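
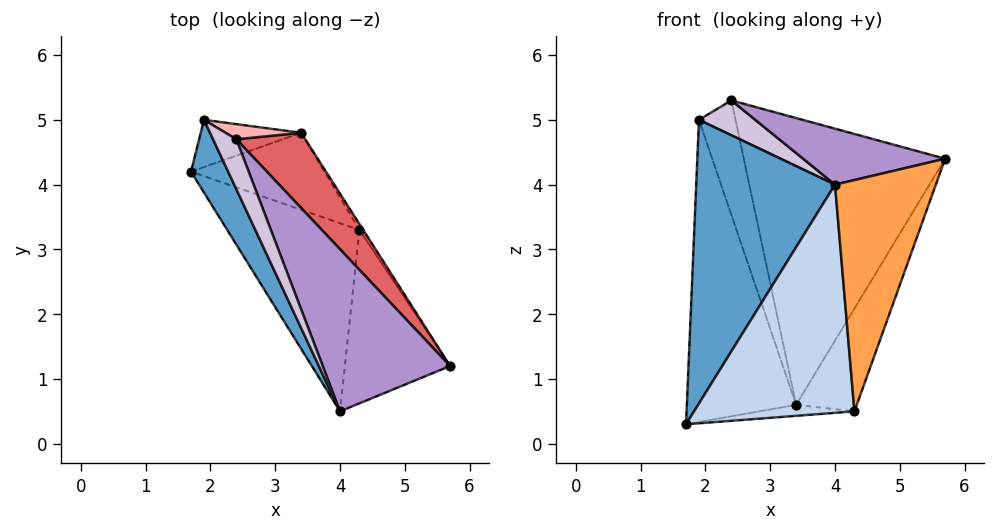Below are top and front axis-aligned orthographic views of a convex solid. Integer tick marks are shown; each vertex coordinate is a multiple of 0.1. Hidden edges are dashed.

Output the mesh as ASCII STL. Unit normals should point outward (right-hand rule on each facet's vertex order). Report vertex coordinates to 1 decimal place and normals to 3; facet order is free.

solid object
 facet normal -0.891 -0.441 0.113
  outer loop
   vertex 1.9 5.0 5.0
   vertex 1.7 4.2 0.3
   vertex 4.0 0.5 4.0
  endloop
 endfacet
 facet normal -0.213 -0.754 -0.621
  outer loop
   vertex 4.3 3.3 0.5
   vertex 4.0 0.5 4.0
   vertex 1.7 4.2 0.3
  endloop
 endfacet
 facet normal 0.426 -0.724 -0.543
  outer loop
   vertex 4.3 3.3 0.5
   vertex 5.7 1.2 4.4
   vertex 4.0 0.5 4.0
  endloop
 endfacet
 facet normal 0.856 0.516 -0.030
  outer loop
   vertex 3.4 4.8 0.6
   vertex 5.7 1.2 4.4
   vertex 4.3 3.3 0.5
  endloop
 endfacet
 facet normal -0.306 0.941 -0.147
  outer loop
   vertex 3.4 4.8 0.6
   vertex 1.7 4.2 0.3
   vertex 1.9 5.0 5.0
  endloop
 endfacet
 facet normal 0.124 0.140 -0.982
  outer loop
   vertex 3.4 4.8 0.6
   vertex 4.3 3.3 0.5
   vertex 1.7 4.2 0.3
  endloop
 endfacet
 facet normal 0.738 0.652 0.171
  outer loop
   vertex 2.4 4.7 5.3
   vertex 5.7 1.2 4.4
   vertex 3.4 4.8 0.6
  endloop
 endfacet
 facet normal 0.459 0.881 0.116
  outer loop
   vertex 2.4 4.7 5.3
   vertex 3.4 4.8 0.6
   vertex 1.9 5.0 5.0
  endloop
 endfacet
 facet normal -0.088 -0.325 0.942
  outer loop
   vertex 2.4 4.7 5.3
   vertex 4.0 0.5 4.0
   vertex 5.7 1.2 4.4
  endloop
 endfacet
 facet normal -0.641 -0.439 0.629
  outer loop
   vertex 2.4 4.7 5.3
   vertex 1.9 5.0 5.0
   vertex 4.0 0.5 4.0
  endloop
 endfacet
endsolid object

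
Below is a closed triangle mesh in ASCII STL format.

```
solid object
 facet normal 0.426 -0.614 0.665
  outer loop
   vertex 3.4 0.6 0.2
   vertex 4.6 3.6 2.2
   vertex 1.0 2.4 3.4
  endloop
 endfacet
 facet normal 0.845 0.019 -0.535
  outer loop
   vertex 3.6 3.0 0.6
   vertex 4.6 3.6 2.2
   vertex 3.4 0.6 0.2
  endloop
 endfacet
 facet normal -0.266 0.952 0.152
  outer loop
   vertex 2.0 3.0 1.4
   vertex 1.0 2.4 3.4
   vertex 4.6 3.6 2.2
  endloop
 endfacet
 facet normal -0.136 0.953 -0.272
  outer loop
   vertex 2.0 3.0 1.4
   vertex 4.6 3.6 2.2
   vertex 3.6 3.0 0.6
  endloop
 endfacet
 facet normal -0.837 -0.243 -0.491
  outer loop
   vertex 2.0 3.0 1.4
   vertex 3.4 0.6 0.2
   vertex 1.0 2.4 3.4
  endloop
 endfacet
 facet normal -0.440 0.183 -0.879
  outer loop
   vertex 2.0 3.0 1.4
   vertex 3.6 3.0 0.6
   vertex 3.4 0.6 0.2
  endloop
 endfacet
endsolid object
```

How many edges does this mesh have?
9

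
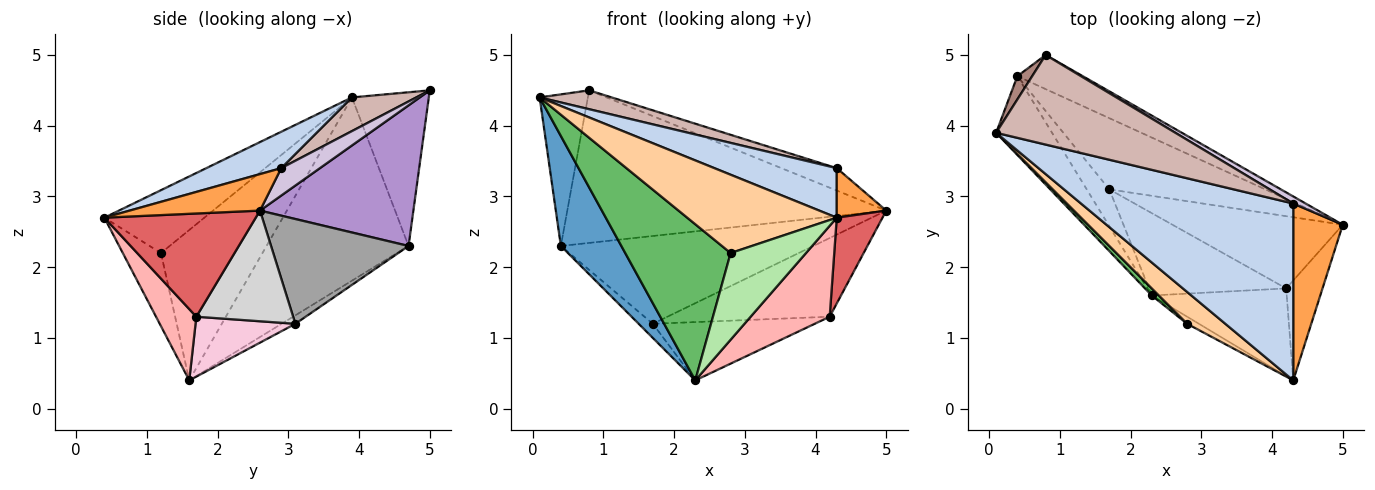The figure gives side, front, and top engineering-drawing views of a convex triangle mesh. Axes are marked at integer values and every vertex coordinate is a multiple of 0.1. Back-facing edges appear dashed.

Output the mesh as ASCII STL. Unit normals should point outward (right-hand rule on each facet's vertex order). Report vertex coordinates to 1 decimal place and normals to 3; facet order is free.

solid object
 facet normal -0.886 -0.377 -0.270
  outer loop
   vertex 0.4 4.7 2.3
   vertex 2.3 1.6 0.4
   vertex 0.1 3.9 4.4
  endloop
 endfacet
 facet normal 0.163 -0.266 0.950
  outer loop
   vertex 4.3 2.9 3.4
   vertex 0.1 3.9 4.4
   vertex 4.3 0.4 2.7
  endloop
 endfacet
 facet normal 0.579 -0.220 0.785
  outer loop
   vertex 4.3 2.9 3.4
   vertex 4.3 0.4 2.7
   vertex 5.0 2.6 2.8
  endloop
 endfacet
 facet normal -0.527 -0.787 0.320
  outer loop
   vertex 2.8 1.2 2.2
   vertex 4.3 0.4 2.7
   vertex 0.1 3.9 4.4
  endloop
 endfacet
 facet normal -0.693 -0.720 0.033
  outer loop
   vertex 2.8 1.2 2.2
   vertex 0.1 3.9 4.4
   vertex 2.3 1.6 0.4
  endloop
 endfacet
 facet normal -0.450 -0.890 -0.073
  outer loop
   vertex 2.8 1.2 2.2
   vertex 2.3 1.6 0.4
   vertex 4.3 0.4 2.7
  endloop
 endfacet
 facet normal 0.907 -0.274 -0.319
  outer loop
   vertex 4.2 1.7 1.3
   vertex 5.0 2.6 2.8
   vertex 4.3 0.4 2.7
  endloop
 endfacet
 facet normal 0.344 -0.676 -0.652
  outer loop
   vertex 4.2 1.7 1.3
   vertex 4.3 0.4 2.7
   vertex 2.3 1.6 0.4
  endloop
 endfacet
 facet normal 0.425 0.883 -0.198
  outer loop
   vertex 0.8 5.0 4.5
   vertex 5.0 2.6 2.8
   vertex 0.4 4.7 2.3
  endloop
 endfacet
 facet normal 0.555 0.793 0.251
  outer loop
   vertex 0.8 5.0 4.5
   vertex 4.3 2.9 3.4
   vertex 5.0 2.6 2.8
  endloop
 endfacet
 facet normal -0.844 0.530 0.081
  outer loop
   vertex 0.8 5.0 4.5
   vertex 0.4 4.7 2.3
   vertex 0.1 3.9 4.4
  endloop
 endfacet
 facet normal 0.181 -0.203 0.962
  outer loop
   vertex 0.8 5.0 4.5
   vertex 0.1 3.9 4.4
   vertex 4.3 2.9 3.4
  endloop
 endfacet
 facet normal -0.329 0.338 -0.881
  outer loop
   vertex 1.7 3.1 1.2
   vertex 2.3 1.6 0.4
   vertex 0.4 4.7 2.3
  endloop
 endfacet
 facet normal 0.336 0.544 -0.769
  outer loop
   vertex 1.7 3.1 1.2
   vertex 4.2 1.7 1.3
   vertex 2.3 1.6 0.4
  endloop
 endfacet
 facet normal 0.390 0.715 -0.580
  outer loop
   vertex 1.7 3.1 1.2
   vertex 0.4 4.7 2.3
   vertex 5.0 2.6 2.8
  endloop
 endfacet
 facet normal 0.402 0.674 -0.619
  outer loop
   vertex 1.7 3.1 1.2
   vertex 5.0 2.6 2.8
   vertex 4.2 1.7 1.3
  endloop
 endfacet
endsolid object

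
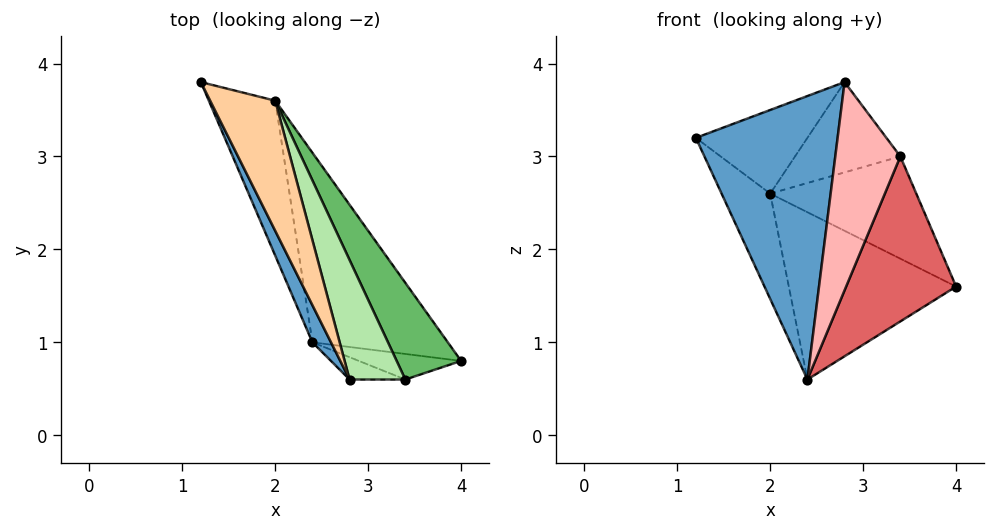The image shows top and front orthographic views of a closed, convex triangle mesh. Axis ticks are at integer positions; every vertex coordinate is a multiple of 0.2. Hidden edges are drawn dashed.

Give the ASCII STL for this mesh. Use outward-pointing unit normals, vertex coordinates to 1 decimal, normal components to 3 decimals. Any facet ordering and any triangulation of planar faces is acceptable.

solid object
 facet normal -0.897 -0.438 0.057
  outer loop
   vertex 2.8 0.6 3.8
   vertex 1.2 3.8 3.2
   vertex 2.4 1.0 0.6
  endloop
 endfacet
 facet normal -0.432 0.507 -0.746
  outer loop
   vertex 2.0 3.6 2.6
   vertex 2.4 1.0 0.6
   vertex 1.2 3.8 3.2
  endloop
 endfacet
 facet normal 0.483 0.579 -0.657
  outer loop
   vertex 2.0 3.6 2.6
   vertex 4.0 0.8 1.6
   vertex 2.4 1.0 0.6
  endloop
 endfacet
 facet normal 0.608 0.429 0.668
  outer loop
   vertex 2.0 3.6 2.6
   vertex 1.2 3.8 3.2
   vertex 2.8 0.6 3.8
  endloop
 endfacet
 facet normal 0.806 0.430 0.407
  outer loop
   vertex 3.4 0.6 3.0
   vertex 4.0 0.8 1.6
   vertex 2.0 3.6 2.6
  endloop
 endfacet
 facet normal 0.729 0.413 0.546
  outer loop
   vertex 3.4 0.6 3.0
   vertex 2.0 3.6 2.6
   vertex 2.8 0.6 3.8
  endloop
 endfacet
 facet normal -0.028 -0.988 -0.153
  outer loop
   vertex 3.4 0.6 3.0
   vertex 2.4 1.0 0.6
   vertex 4.0 0.8 1.6
  endloop
 endfacet
 facet normal -0.141 -0.984 -0.105
  outer loop
   vertex 3.4 0.6 3.0
   vertex 2.8 0.6 3.8
   vertex 2.4 1.0 0.6
  endloop
 endfacet
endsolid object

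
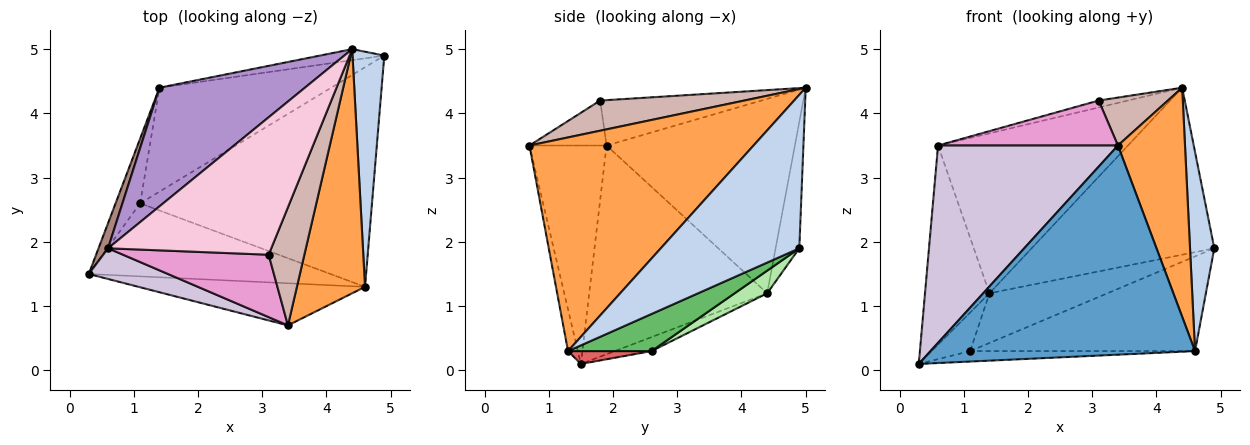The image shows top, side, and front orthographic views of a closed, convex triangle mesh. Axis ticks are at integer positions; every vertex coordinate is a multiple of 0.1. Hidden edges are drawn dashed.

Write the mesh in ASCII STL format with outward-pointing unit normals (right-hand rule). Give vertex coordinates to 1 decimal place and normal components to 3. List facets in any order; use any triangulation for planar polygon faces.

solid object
 facet normal -0.036 -0.980 -0.197
  outer loop
   vertex 4.6 1.3 0.3
   vertex 3.4 0.7 3.5
   vertex 0.3 1.5 0.1
  endloop
 endfacet
 facet normal 0.965 -0.169 0.200
  outer loop
   vertex 4.6 1.3 0.3
   vertex 4.9 4.9 1.9
   vertex 4.4 5.0 4.4
  endloop
 endfacet
 facet normal 0.916 -0.274 0.292
  outer loop
   vertex 4.6 1.3 0.3
   vertex 4.4 5.0 4.4
   vertex 3.4 0.7 3.5
  endloop
 endfacet
 facet normal -0.128 0.990 -0.065
  outer loop
   vertex 1.4 4.4 1.2
   vertex 4.4 5.0 4.4
   vertex 4.9 4.9 1.9
  endloop
 endfacet
 facet normal 0.145 0.392 -0.909
  outer loop
   vertex 1.1 2.6 0.3
   vertex 4.9 4.9 1.9
   vertex 4.6 1.3 0.3
  endloop
 endfacet
 facet normal 0.118 0.428 -0.896
  outer loop
   vertex 1.1 2.6 0.3
   vertex 1.4 4.4 1.2
   vertex 4.9 4.9 1.9
  endloop
 endfacet
 facet normal 0.053 0.142 -0.989
  outer loop
   vertex 1.1 2.6 0.3
   vertex 4.6 1.3 0.3
   vertex 0.3 1.5 0.1
  endloop
 endfacet
 facet normal -0.438 0.459 -0.773
  outer loop
   vertex 1.1 2.6 0.3
   vertex 0.3 1.5 0.1
   vertex 1.4 4.4 1.2
  endloop
 endfacet
 facet normal -0.623 0.628 0.466
  outer loop
   vertex 0.6 1.9 3.5
   vertex 4.4 5.0 4.4
   vertex 1.4 4.4 1.2
  endloop
 endfacet
 facet normal -0.390 -0.910 0.141
  outer loop
   vertex 0.6 1.9 3.5
   vertex 0.3 1.5 0.1
   vertex 3.4 0.7 3.5
  endloop
 endfacet
 facet normal -0.939 0.340 0.043
  outer loop
   vertex 0.6 1.9 3.5
   vertex 1.4 4.4 1.2
   vertex 0.3 1.5 0.1
  endloop
 endfacet
 facet normal 0.617 -0.296 0.730
  outer loop
   vertex 3.1 1.8 4.2
   vertex 3.4 0.7 3.5
   vertex 4.4 5.0 4.4
  endloop
 endfacet
 facet normal -0.243 -0.567 0.787
  outer loop
   vertex 3.1 1.8 4.2
   vertex 0.6 1.9 3.5
   vertex 3.4 0.7 3.5
  endloop
 endfacet
 facet normal -0.268 0.049 0.962
  outer loop
   vertex 3.1 1.8 4.2
   vertex 4.4 5.0 4.4
   vertex 0.6 1.9 3.5
  endloop
 endfacet
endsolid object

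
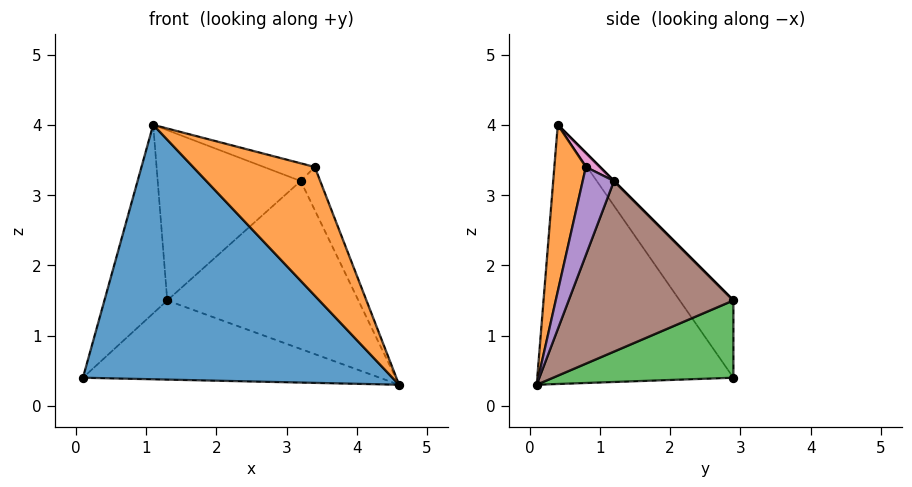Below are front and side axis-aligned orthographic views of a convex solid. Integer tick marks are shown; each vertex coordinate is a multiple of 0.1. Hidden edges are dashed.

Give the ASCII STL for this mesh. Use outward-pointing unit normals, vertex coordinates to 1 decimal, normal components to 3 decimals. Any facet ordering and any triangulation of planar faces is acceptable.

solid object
 facet normal -0.490 -0.774 -0.401
  outer loop
   vertex 1.1 0.4 4.0
   vertex 0.1 2.9 0.4
   vertex 4.6 0.1 0.3
  endloop
 endfacet
 facet normal 0.239 -0.923 0.301
  outer loop
   vertex 3.4 0.8 3.4
   vertex 1.1 0.4 4.0
   vertex 4.6 0.1 0.3
  endloop
 endfacet
 facet normal 0.452 0.744 -0.493
  outer loop
   vertex 1.3 2.9 1.5
   vertex 4.6 0.1 0.3
   vertex 0.1 2.9 0.4
  endloop
 endfacet
 facet normal -0.530 0.620 0.578
  outer loop
   vertex 1.3 2.9 1.5
   vertex 0.1 2.9 0.4
   vertex 1.1 0.4 4.0
  endloop
 endfacet
 facet normal 0.831 0.518 0.205
  outer loop
   vertex 3.2 1.2 3.2
   vertex 3.4 0.8 3.4
   vertex 4.6 0.1 0.3
  endloop
 endfacet
 facet normal 0.653 0.757 0.028
  outer loop
   vertex 3.2 1.2 3.2
   vertex 4.6 0.1 0.3
   vertex 1.3 2.9 1.5
  endloop
 endfacet
 facet normal 0.137 0.497 0.857
  outer loop
   vertex 3.2 1.2 3.2
   vertex 1.1 0.4 4.0
   vertex 3.4 0.8 3.4
  endloop
 endfacet
 facet normal 0.000 0.707 0.707
  outer loop
   vertex 3.2 1.2 3.2
   vertex 1.3 2.9 1.5
   vertex 1.1 0.4 4.0
  endloop
 endfacet
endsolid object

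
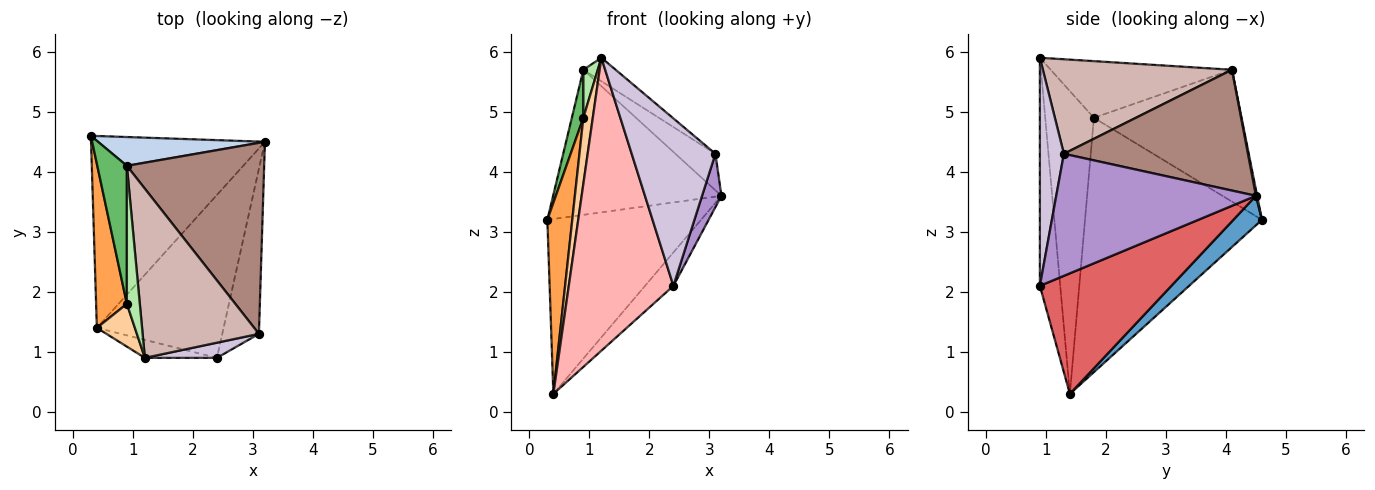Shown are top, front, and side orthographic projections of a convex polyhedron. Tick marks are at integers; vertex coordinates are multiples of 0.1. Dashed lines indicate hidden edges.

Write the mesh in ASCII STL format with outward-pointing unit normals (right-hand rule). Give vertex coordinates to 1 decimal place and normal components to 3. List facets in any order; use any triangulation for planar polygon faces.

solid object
 facet normal 0.124 0.668 -0.733
  outer loop
   vertex 0.4 1.4 0.3
   vertex 0.3 4.6 3.2
   vertex 3.2 4.5 3.6
  endloop
 endfacet
 facet normal 0.007 0.981 0.194
  outer loop
   vertex 0.9 4.1 5.7
   vertex 3.2 4.5 3.6
   vertex 0.3 4.6 3.2
  endloop
 endfacet
 facet normal -0.983 -0.138 0.119
  outer loop
   vertex 0.9 1.8 4.9
   vertex 0.3 4.6 3.2
   vertex 0.4 1.4 0.3
  endloop
 endfacet
 facet normal -0.974 -0.189 0.122
  outer loop
   vertex 0.9 1.8 4.9
   vertex 0.4 1.4 0.3
   vertex 1.2 0.9 5.9
  endloop
 endfacet
 facet normal -0.973 -0.076 0.218
  outer loop
   vertex 0.9 1.8 4.9
   vertex 0.9 4.1 5.7
   vertex 0.3 4.6 3.2
  endloop
 endfacet
 facet normal -0.972 -0.077 0.222
  outer loop
   vertex 0.9 1.8 4.9
   vertex 1.2 0.9 5.9
   vertex 0.9 4.1 5.7
  endloop
 endfacet
 facet normal 0.682 0.147 -0.717
  outer loop
   vertex 2.4 0.9 2.1
   vertex 0.4 1.4 0.3
   vertex 3.2 4.5 3.6
  endloop
 endfacet
 facet normal -0.191 -0.980 -0.060
  outer loop
   vertex 2.4 0.9 2.1
   vertex 1.2 0.9 5.9
   vertex 0.4 1.4 0.3
  endloop
 endfacet
 facet normal 0.954 -0.092 -0.287
  outer loop
   vertex 3.1 1.3 4.3
   vertex 2.4 0.9 2.1
   vertex 3.2 4.5 3.6
  endloop
 endfacet
 facet normal 0.275 -0.958 0.087
  outer loop
   vertex 3.1 1.3 4.3
   vertex 1.2 0.9 5.9
   vertex 2.4 0.9 2.1
  endloop
 endfacet
 facet normal 0.654 0.142 0.743
  outer loop
   vertex 3.1 1.3 4.3
   vertex 3.2 4.5 3.6
   vertex 0.9 4.1 5.7
  endloop
 endfacet
 facet normal 0.627 0.107 0.772
  outer loop
   vertex 3.1 1.3 4.3
   vertex 0.9 4.1 5.7
   vertex 1.2 0.9 5.9
  endloop
 endfacet
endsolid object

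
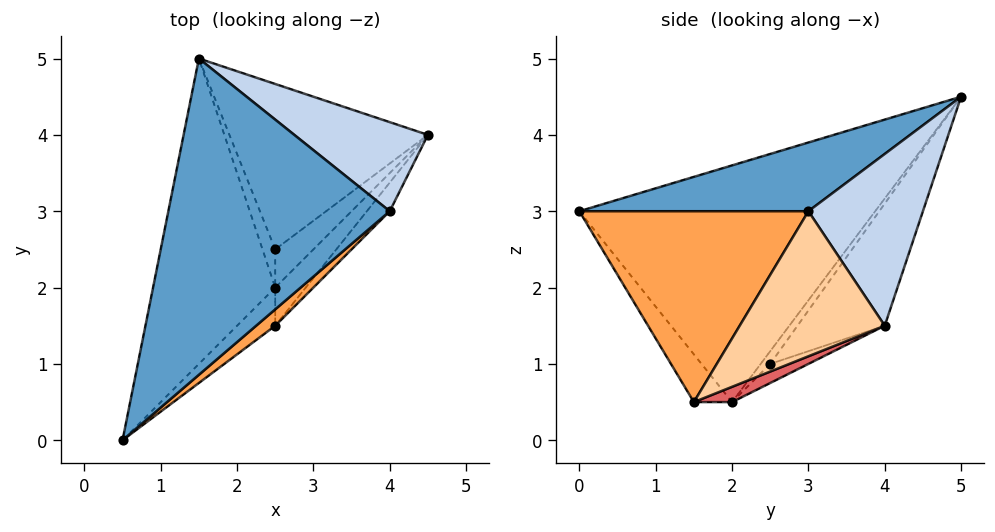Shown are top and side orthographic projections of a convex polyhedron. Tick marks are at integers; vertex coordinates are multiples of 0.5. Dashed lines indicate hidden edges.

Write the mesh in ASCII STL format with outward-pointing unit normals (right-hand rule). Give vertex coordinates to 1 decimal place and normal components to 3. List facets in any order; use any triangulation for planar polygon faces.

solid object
 facet normal 0.280 -0.327 0.903
  outer loop
   vertex 4.0 3.0 3.0
   vertex 1.5 5.0 4.5
   vertex 0.5 0.0 3.0
  endloop
 endfacet
 facet normal 0.699 0.466 0.543
  outer loop
   vertex 4.0 3.0 3.0
   vertex 4.5 4.0 1.5
   vertex 1.5 5.0 4.5
  endloop
 endfacet
 facet normal 0.649 -0.758 0.065
  outer loop
   vertex 4.0 3.0 3.0
   vertex 0.5 0.0 3.0
   vertex 2.5 1.5 0.5
  endloop
 endfacet
 facet normal 0.799 -0.588 -0.126
  outer loop
   vertex 4.0 3.0 3.0
   vertex 2.5 1.5 0.5
   vertex 4.5 4.0 1.5
  endloop
 endfacet
 facet normal -0.847 0.301 -0.437
  outer loop
   vertex 2.5 2.0 0.5
   vertex 0.5 0.0 3.0
   vertex 1.5 5.0 4.5
  endloop
 endfacet
 facet normal -0.781 0.000 -0.625
  outer loop
   vertex 2.5 2.0 0.5
   vertex 2.5 1.5 0.5
   vertex 0.5 0.0 3.0
  endloop
 endfacet
 facet normal 0.447 0.000 -0.894
  outer loop
   vertex 2.5 2.0 0.5
   vertex 4.5 4.0 1.5
   vertex 2.5 1.5 0.5
  endloop
 endfacet
 facet normal -0.374 0.701 -0.607
  outer loop
   vertex 2.5 2.5 1.0
   vertex 1.5 5.0 4.5
   vertex 4.5 4.0 1.5
  endloop
 endfacet
 facet normal -0.333 0.667 -0.667
  outer loop
   vertex 2.5 2.5 1.0
   vertex 4.5 4.0 1.5
   vertex 2.5 2.0 0.5
  endloop
 endfacet
 facet normal -0.577 0.577 -0.577
  outer loop
   vertex 2.5 2.5 1.0
   vertex 2.5 2.0 0.5
   vertex 1.5 5.0 4.5
  endloop
 endfacet
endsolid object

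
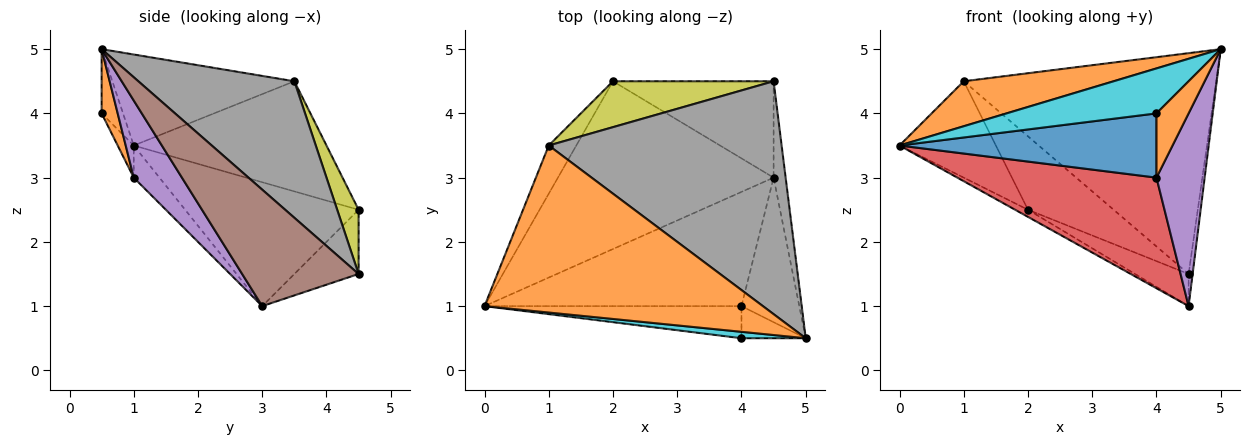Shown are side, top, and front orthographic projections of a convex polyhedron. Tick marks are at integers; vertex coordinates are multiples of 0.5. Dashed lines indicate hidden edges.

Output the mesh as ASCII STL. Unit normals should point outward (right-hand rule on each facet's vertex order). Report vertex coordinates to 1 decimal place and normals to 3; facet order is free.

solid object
 facet normal -0.498 0.037 -0.867
  outer loop
   vertex 4.5 3.0 1.0
   vertex 0.0 1.0 3.5
   vertex 2.0 4.5 2.5
  endloop
 endfacet
 facet normal -0.301 -0.248 0.921
  outer loop
   vertex 1.0 3.5 4.5
   vertex 0.0 1.0 3.5
   vertex 5.0 0.5 5.0
  endloop
 endfacet
 facet normal -0.873 0.436 -0.218
  outer loop
   vertex 1.0 3.5 4.5
   vertex 2.0 4.5 2.5
   vertex 0.0 1.0 3.5
  endloop
 endfacet
 facet normal -0.089 -0.693 -0.715
  outer loop
   vertex 4.0 1.0 3.0
   vertex 0.0 1.0 3.5
   vertex 4.5 3.0 1.0
  endloop
 endfacet
 facet normal 0.625 -0.625 -0.469
  outer loop
   vertex 4.0 1.0 3.0
   vertex 4.5 3.0 1.0
   vertex 5.0 0.5 5.0
  endloop
 endfacet
 facet normal 0.994 0.034 -0.103
  outer loop
   vertex 4.5 4.5 1.5
   vertex 5.0 0.5 5.0
   vertex 4.5 3.0 1.0
  endloop
 endfacet
 facet normal -0.355 0.296 -0.887
  outer loop
   vertex 4.5 4.5 1.5
   vertex 4.5 3.0 1.0
   vertex 2.0 4.5 2.5
  endloop
 endfacet
 facet normal 0.391 0.633 0.668
  outer loop
   vertex 4.5 4.5 1.5
   vertex 1.0 3.5 4.5
   vertex 5.0 0.5 5.0
  endloop
 endfacet
 facet normal 0.207 0.830 0.518
  outer loop
   vertex 4.5 4.5 1.5
   vertex 2.0 4.5 2.5
   vertex 1.0 3.5 4.5
  endloop
 endfacet
 facet normal -0.140 -0.980 0.140
  outer loop
   vertex 4.0 0.5 4.0
   vertex 5.0 0.5 5.0
   vertex 0.0 1.0 3.5
  endloop
 endfacet
 facet normal -0.056 -0.893 -0.447
  outer loop
   vertex 4.0 0.5 4.0
   vertex 0.0 1.0 3.5
   vertex 4.0 1.0 3.0
  endloop
 endfacet
 facet normal 0.408 -0.816 -0.408
  outer loop
   vertex 4.0 0.5 4.0
   vertex 4.0 1.0 3.0
   vertex 5.0 0.5 5.0
  endloop
 endfacet
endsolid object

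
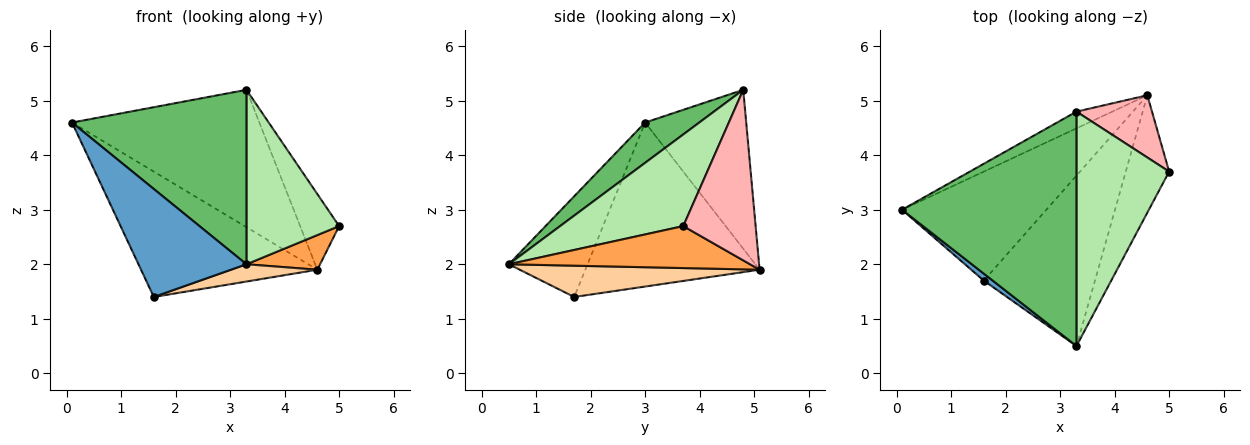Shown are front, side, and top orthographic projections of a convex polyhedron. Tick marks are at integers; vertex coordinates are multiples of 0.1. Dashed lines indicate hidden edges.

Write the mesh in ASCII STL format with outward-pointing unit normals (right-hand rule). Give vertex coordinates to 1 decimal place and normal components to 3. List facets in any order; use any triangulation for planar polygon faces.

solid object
 facet normal -0.588 -0.807 0.052
  outer loop
   vertex 1.6 1.7 1.4
   vertex 3.3 0.5 2.0
   vertex 0.1 3.0 4.6
  endloop
 endfacet
 facet normal -0.598 0.605 -0.526
  outer loop
   vertex 4.6 5.1 1.9
   vertex 1.6 1.7 1.4
   vertex 0.1 3.0 4.6
  endloop
 endfacet
 facet normal 0.680 -0.207 -0.703
  outer loop
   vertex 4.6 5.1 1.9
   vertex 5.0 3.7 2.7
   vertex 3.3 0.5 2.0
  endloop
 endfacet
 facet normal 0.270 -0.097 -0.958
  outer loop
   vertex 4.6 5.1 1.9
   vertex 3.3 0.5 2.0
   vertex 1.6 1.7 1.4
  endloop
 endfacet
 facet normal 0.182 -0.587 0.789
  outer loop
   vertex 3.3 4.8 5.2
   vertex 0.1 3.0 4.6
   vertex 3.3 0.5 2.0
  endloop
 endfacet
 facet normal 0.622 -0.468 0.628
  outer loop
   vertex 3.3 4.8 5.2
   vertex 3.3 0.5 2.0
   vertex 5.0 3.7 2.7
  endloop
 endfacet
 facet normal -0.472 0.875 -0.106
  outer loop
   vertex 3.3 4.8 5.2
   vertex 4.6 5.1 1.9
   vertex 0.1 3.0 4.6
  endloop
 endfacet
 facet normal 0.820 0.442 0.363
  outer loop
   vertex 3.3 4.8 5.2
   vertex 5.0 3.7 2.7
   vertex 4.6 5.1 1.9
  endloop
 endfacet
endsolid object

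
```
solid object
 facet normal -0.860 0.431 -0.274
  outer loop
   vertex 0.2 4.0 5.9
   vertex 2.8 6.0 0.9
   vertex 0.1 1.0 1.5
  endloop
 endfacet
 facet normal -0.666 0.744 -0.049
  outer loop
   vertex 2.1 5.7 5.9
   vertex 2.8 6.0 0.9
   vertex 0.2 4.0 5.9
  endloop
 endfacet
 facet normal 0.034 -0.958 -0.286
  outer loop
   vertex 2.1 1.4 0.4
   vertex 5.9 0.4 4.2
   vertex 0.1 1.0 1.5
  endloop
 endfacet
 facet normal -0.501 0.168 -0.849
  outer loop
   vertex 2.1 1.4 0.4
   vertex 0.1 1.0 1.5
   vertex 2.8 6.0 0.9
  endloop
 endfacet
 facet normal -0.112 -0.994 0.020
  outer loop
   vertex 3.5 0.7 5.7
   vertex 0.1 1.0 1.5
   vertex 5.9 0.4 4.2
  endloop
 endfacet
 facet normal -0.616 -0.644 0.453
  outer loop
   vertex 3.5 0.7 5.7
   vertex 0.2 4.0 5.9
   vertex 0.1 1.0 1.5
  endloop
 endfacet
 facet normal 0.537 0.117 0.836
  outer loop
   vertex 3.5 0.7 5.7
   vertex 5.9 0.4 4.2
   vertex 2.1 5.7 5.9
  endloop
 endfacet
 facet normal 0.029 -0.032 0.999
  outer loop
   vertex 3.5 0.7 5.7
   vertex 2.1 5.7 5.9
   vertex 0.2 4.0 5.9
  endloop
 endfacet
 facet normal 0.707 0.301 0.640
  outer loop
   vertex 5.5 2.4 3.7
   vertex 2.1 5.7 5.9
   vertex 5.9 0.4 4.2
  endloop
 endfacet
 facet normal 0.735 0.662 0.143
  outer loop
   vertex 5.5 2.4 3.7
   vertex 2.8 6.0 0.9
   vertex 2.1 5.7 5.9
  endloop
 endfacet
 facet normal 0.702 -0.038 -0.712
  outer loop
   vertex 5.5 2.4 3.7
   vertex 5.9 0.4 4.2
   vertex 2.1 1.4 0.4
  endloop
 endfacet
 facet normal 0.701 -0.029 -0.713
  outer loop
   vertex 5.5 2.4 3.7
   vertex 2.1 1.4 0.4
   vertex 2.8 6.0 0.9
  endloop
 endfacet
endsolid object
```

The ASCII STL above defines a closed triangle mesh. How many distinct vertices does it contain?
8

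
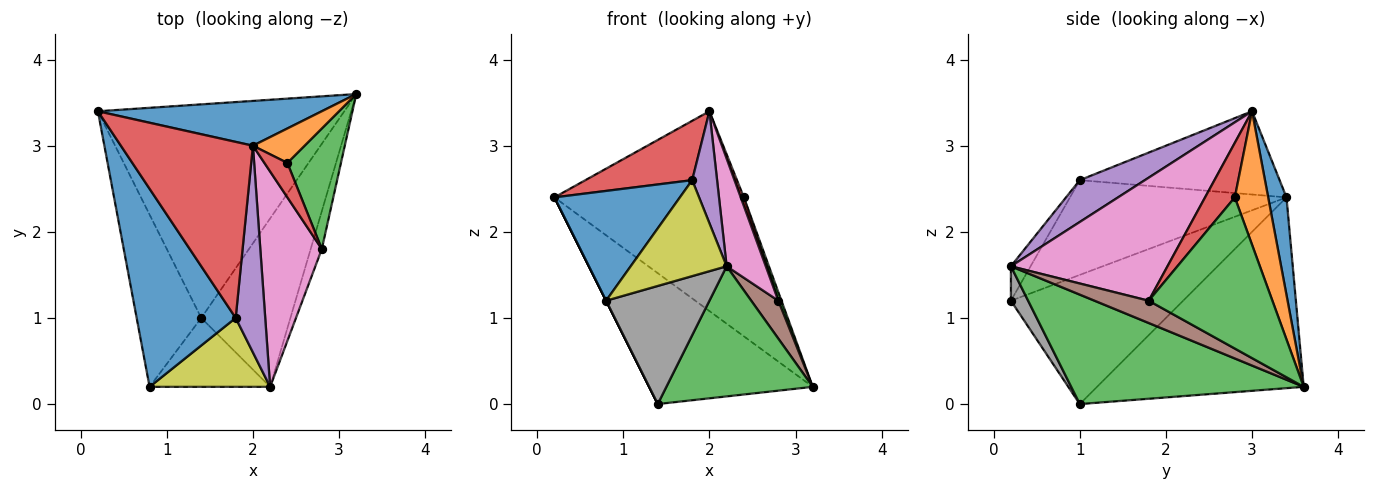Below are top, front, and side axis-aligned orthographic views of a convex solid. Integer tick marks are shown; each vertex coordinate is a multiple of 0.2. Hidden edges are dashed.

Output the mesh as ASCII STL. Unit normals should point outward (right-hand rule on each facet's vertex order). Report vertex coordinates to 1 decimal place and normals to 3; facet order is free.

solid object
 facet normal 0.095 0.971 0.218
  outer loop
   vertex 2.0 3.0 3.4
   vertex 3.2 3.6 0.2
   vertex 0.2 3.4 2.4
  endloop
 endfacet
 facet normal -0.551 0.436 -0.712
  outer loop
   vertex 1.4 1.0 0.0
   vertex 0.2 3.4 2.4
   vertex 3.2 3.6 0.2
  endloop
 endfacet
 facet normal 0.697 -0.439 -0.568
  outer loop
   vertex 1.4 1.0 0.0
   vertex 3.2 3.6 0.2
   vertex 2.2 0.2 1.6
  endloop
 endfacet
 facet normal -0.513 -0.274 0.814
  outer loop
   vertex 1.8 1.0 2.6
   vertex 2.0 3.0 3.4
   vertex 0.2 3.4 2.4
  endloop
 endfacet
 facet normal 0.780 -0.298 0.550
  outer loop
   vertex 1.8 1.0 2.6
   vertex 2.2 0.2 1.6
   vertex 2.0 3.0 3.4
  endloop
 endfacet
 facet normal 0.816 -0.408 -0.408
  outer loop
   vertex 2.8 1.8 1.2
   vertex 2.2 0.2 1.6
   vertex 3.2 3.6 0.2
  endloop
 endfacet
 facet normal 0.873 -0.218 0.436
  outer loop
   vertex 2.8 1.8 1.2
   vertex 2.0 3.0 3.4
   vertex 2.2 0.2 1.6
  endloop
 endfacet
 facet normal 0.142 -0.855 -0.499
  outer loop
   vertex 0.8 0.2 1.2
   vertex 1.4 1.0 0.0
   vertex 2.2 0.2 1.6
  endloop
 endfacet
 facet normal -0.164 -0.801 0.575
  outer loop
   vertex 0.8 0.2 1.2
   vertex 2.2 0.2 1.6
   vertex 1.8 1.0 2.6
  endloop
 endfacet
 facet normal -0.894 0.000 -0.447
  outer loop
   vertex 0.8 0.2 1.2
   vertex 0.2 3.4 2.4
   vertex 1.4 1.0 0.0
  endloop
 endfacet
 facet normal -0.642 -0.372 0.671
  outer loop
   vertex 0.8 0.2 1.2
   vertex 1.8 1.0 2.6
   vertex 0.2 3.4 2.4
  endloop
 endfacet
 facet normal 0.931 0.060 0.360
  outer loop
   vertex 2.4 2.8 2.4
   vertex 3.2 3.6 0.2
   vertex 2.0 3.0 3.4
  endloop
 endfacet
 facet normal 0.942 -0.024 0.334
  outer loop
   vertex 2.4 2.8 2.4
   vertex 2.8 1.8 1.2
   vertex 3.2 3.6 0.2
  endloop
 endfacet
 facet normal 0.917 -0.097 0.386
  outer loop
   vertex 2.4 2.8 2.4
   vertex 2.0 3.0 3.4
   vertex 2.8 1.8 1.2
  endloop
 endfacet
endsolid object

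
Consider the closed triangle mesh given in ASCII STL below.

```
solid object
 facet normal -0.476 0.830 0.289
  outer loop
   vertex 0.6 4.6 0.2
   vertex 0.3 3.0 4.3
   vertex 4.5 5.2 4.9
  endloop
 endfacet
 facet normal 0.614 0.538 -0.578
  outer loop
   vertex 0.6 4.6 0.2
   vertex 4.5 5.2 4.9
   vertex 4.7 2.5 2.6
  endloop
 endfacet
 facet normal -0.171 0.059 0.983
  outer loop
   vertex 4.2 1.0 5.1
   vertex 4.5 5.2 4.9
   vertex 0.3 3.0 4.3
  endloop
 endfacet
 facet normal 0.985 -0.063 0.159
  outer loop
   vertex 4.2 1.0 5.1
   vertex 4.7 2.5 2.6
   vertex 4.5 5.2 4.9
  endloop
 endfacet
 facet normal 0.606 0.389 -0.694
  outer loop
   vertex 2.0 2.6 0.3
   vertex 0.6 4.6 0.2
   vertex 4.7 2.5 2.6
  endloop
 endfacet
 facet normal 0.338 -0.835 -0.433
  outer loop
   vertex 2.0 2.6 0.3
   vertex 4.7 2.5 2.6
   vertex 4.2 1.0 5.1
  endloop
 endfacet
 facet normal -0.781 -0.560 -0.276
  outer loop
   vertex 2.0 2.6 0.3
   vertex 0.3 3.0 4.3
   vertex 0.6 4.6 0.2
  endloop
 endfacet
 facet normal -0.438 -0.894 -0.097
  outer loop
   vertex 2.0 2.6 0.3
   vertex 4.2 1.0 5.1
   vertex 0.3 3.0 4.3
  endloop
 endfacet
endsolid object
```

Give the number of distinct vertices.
6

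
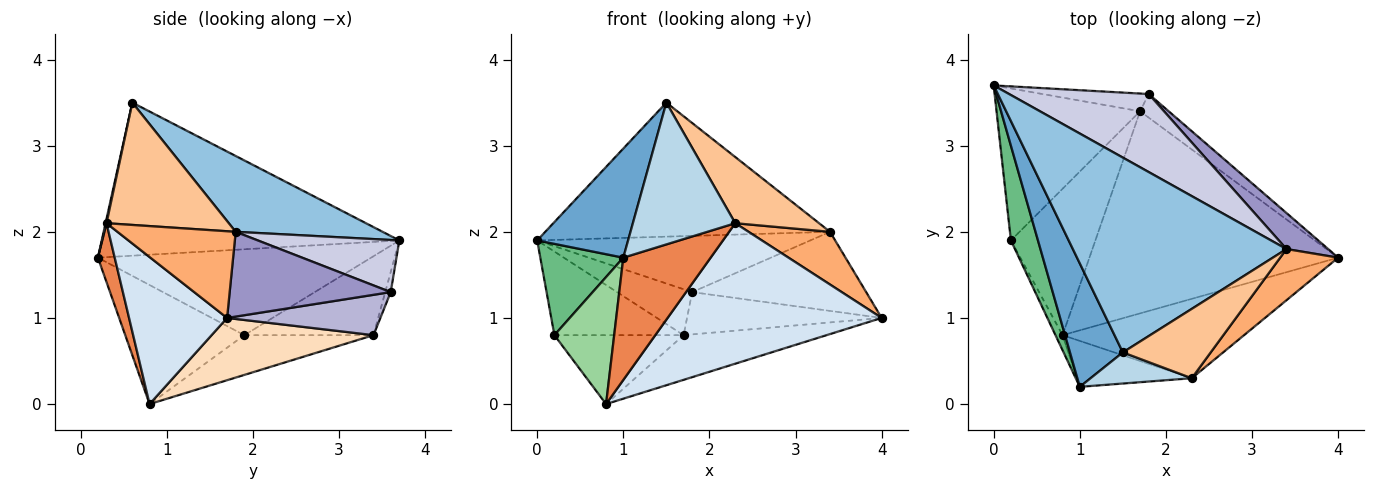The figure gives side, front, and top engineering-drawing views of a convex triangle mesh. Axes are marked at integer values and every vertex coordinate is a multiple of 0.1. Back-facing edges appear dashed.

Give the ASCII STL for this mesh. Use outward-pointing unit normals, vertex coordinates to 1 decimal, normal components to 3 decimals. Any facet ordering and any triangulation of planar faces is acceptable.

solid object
 facet normal -0.908 -0.277 0.314
  outer loop
   vertex 1.5 0.6 3.5
   vertex 0.0 3.7 1.9
   vertex 1.0 0.2 1.7
  endloop
 endfacet
 facet normal 0.281 0.544 0.791
  outer loop
   vertex 3.4 1.8 2.0
   vertex 0.0 3.7 1.9
   vertex 1.5 0.6 3.5
  endloop
 endfacet
 facet normal 0.009 -0.977 0.215
  outer loop
   vertex 2.3 0.3 2.1
   vertex 1.5 0.6 3.5
   vertex 1.0 0.2 1.7
  endloop
 endfacet
 facet normal 0.370 -0.809 -0.457
  outer loop
   vertex 2.3 0.3 2.1
   vertex 0.8 0.8 0.0
   vertex 4.0 1.7 1.0
  endloop
 endfacet
 facet normal 0.177 -0.921 -0.346
  outer loop
   vertex 2.3 0.3 2.1
   vertex 1.0 0.2 1.7
   vertex 0.8 0.8 0.0
  endloop
 endfacet
 facet normal 0.721 -0.497 0.482
  outer loop
   vertex 2.3 0.3 2.1
   vertex 4.0 1.7 1.0
   vertex 3.4 1.8 2.0
  endloop
 endfacet
 facet normal 0.710 -0.486 0.510
  outer loop
   vertex 2.3 0.3 2.1
   vertex 3.4 1.8 2.0
   vertex 1.5 0.6 3.5
  endloop
 endfacet
 facet normal 0.237 0.210 -0.949
  outer loop
   vertex 1.7 3.4 0.8
   vertex 4.0 1.7 1.0
   vertex 0.8 0.8 0.0
  endloop
 endfacet
 facet normal -0.916 -0.278 0.289
  outer loop
   vertex 0.2 1.9 0.8
   vertex 1.0 0.2 1.7
   vertex 0.0 3.7 1.9
  endloop
 endfacet
 facet normal -0.892 -0.448 -0.053
  outer loop
   vertex 0.2 1.9 0.8
   vertex 0.8 0.8 0.0
   vertex 1.0 0.2 1.7
  endloop
 endfacet
 facet normal -0.434 0.434 -0.789
  outer loop
   vertex 0.2 1.9 0.8
   vertex 0.0 3.7 1.9
   vertex 1.7 3.4 0.8
  endloop
 endfacet
 facet normal -0.392 0.392 -0.832
  outer loop
   vertex 0.2 1.9 0.8
   vertex 1.7 3.4 0.8
   vertex 0.8 0.8 0.0
  endloop
 endfacet
 facet normal 0.644 0.696 0.317
  outer loop
   vertex 1.8 3.6 1.3
   vertex 3.4 1.8 2.0
   vertex 4.0 1.7 1.0
  endloop
 endfacet
 facet normal 0.567 0.720 -0.401
  outer loop
   vertex 1.8 3.6 1.3
   vertex 4.0 1.7 1.0
   vertex 1.7 3.4 0.8
  endloop
 endfacet
 facet normal 0.290 0.560 0.776
  outer loop
   vertex 1.8 3.6 1.3
   vertex 0.0 3.7 1.9
   vertex 3.4 1.8 2.0
  endloop
 endfacet
 facet normal -0.068 0.931 -0.359
  outer loop
   vertex 1.8 3.6 1.3
   vertex 1.7 3.4 0.8
   vertex 0.0 3.7 1.9
  endloop
 endfacet
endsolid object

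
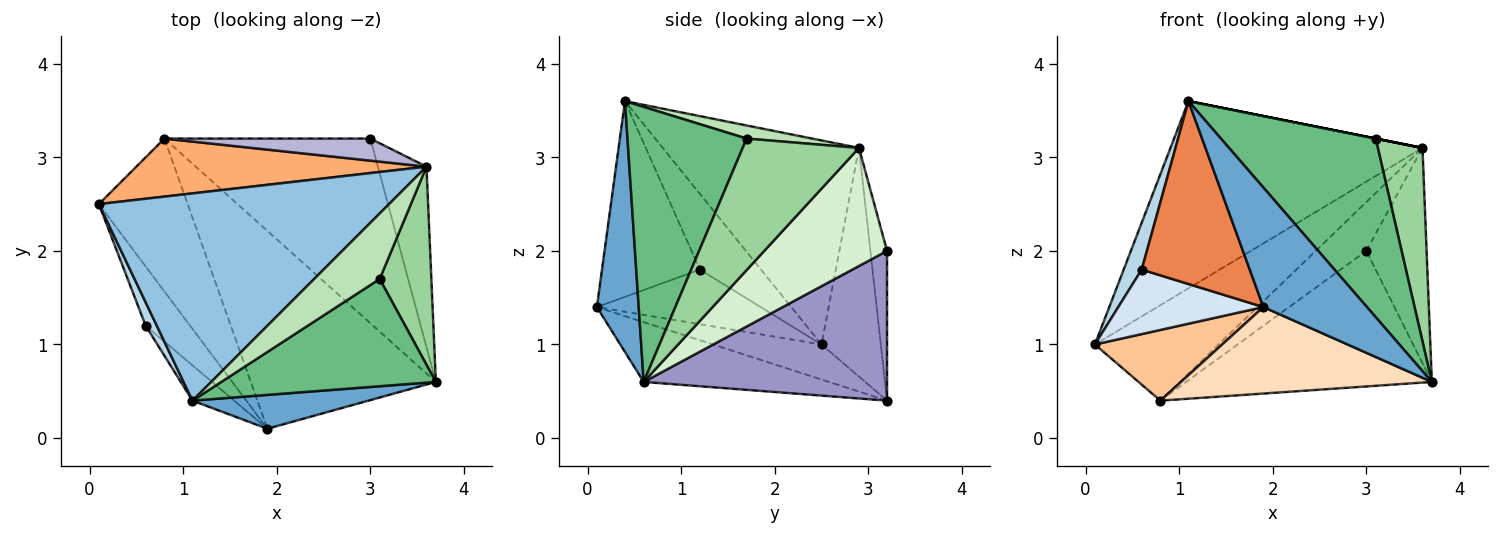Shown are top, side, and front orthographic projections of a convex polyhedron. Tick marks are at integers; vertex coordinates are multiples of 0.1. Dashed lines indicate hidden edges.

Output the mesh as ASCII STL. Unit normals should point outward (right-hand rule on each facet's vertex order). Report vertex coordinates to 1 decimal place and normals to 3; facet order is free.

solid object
 facet normal 0.362 -0.897 0.254
  outer loop
   vertex 1.9 0.1 1.4
   vertex 3.7 0.6 0.6
   vertex 1.1 0.4 3.6
  endloop
 endfacet
 facet normal -0.463 0.594 0.658
  outer loop
   vertex 3.6 2.9 3.1
   vertex 0.1 2.5 1.0
   vertex 1.1 0.4 3.6
  endloop
 endfacet
 facet normal -0.950 -0.279 0.140
  outer loop
   vertex 0.6 1.2 1.8
   vertex 1.1 0.4 3.6
   vertex 0.1 2.5 1.0
  endloop
 endfacet
 facet normal -0.639 -0.566 -0.520
  outer loop
   vertex 0.6 1.2 1.8
   vertex 0.1 2.5 1.0
   vertex 1.9 0.1 1.4
  endloop
 endfacet
 facet normal -0.664 -0.734 -0.142
  outer loop
   vertex 0.6 1.2 1.8
   vertex 1.9 0.1 1.4
   vertex 1.1 0.4 3.6
  endloop
 endfacet
 facet normal -0.379 0.791 0.481
  outer loop
   vertex 0.8 3.2 0.4
   vertex 0.1 2.5 1.0
   vertex 3.6 2.9 3.1
  endloop
 endfacet
 facet normal -0.337 -0.395 -0.854
  outer loop
   vertex 0.8 3.2 0.4
   vertex 1.9 0.1 1.4
   vertex 0.1 2.5 1.0
  endloop
 endfacet
 facet normal -0.284 -0.384 -0.879
  outer loop
   vertex 0.8 3.2 0.4
   vertex 3.7 0.6 0.6
   vertex 1.9 0.1 1.4
  endloop
 endfacet
 facet normal 0.551 -0.715 0.430
  outer loop
   vertex 3.1 1.7 3.2
   vertex 1.1 0.4 3.6
   vertex 3.7 0.6 0.6
  endloop
 endfacet
 facet normal 0.876 -0.336 0.345
  outer loop
   vertex 3.1 1.7 3.2
   vertex 3.7 0.6 0.6
   vertex 3.6 2.9 3.1
  endloop
 endfacet
 facet normal 0.196 0.000 0.981
  outer loop
   vertex 3.1 1.7 3.2
   vertex 3.6 2.9 3.1
   vertex 1.1 0.4 3.6
  endloop
 endfacet
 facet normal 0.842 0.413 -0.347
  outer loop
   vertex 3.0 3.2 2.0
   vertex 3.6 2.9 3.1
   vertex 3.7 0.6 0.6
  endloop
 endfacet
 facet normal 0.506 0.511 -0.695
  outer loop
   vertex 3.0 3.2 2.0
   vertex 3.7 0.6 0.6
   vertex 0.8 3.2 0.4
  endloop
 endfacet
 facet normal -0.287 0.873 0.395
  outer loop
   vertex 3.0 3.2 2.0
   vertex 0.8 3.2 0.4
   vertex 3.6 2.9 3.1
  endloop
 endfacet
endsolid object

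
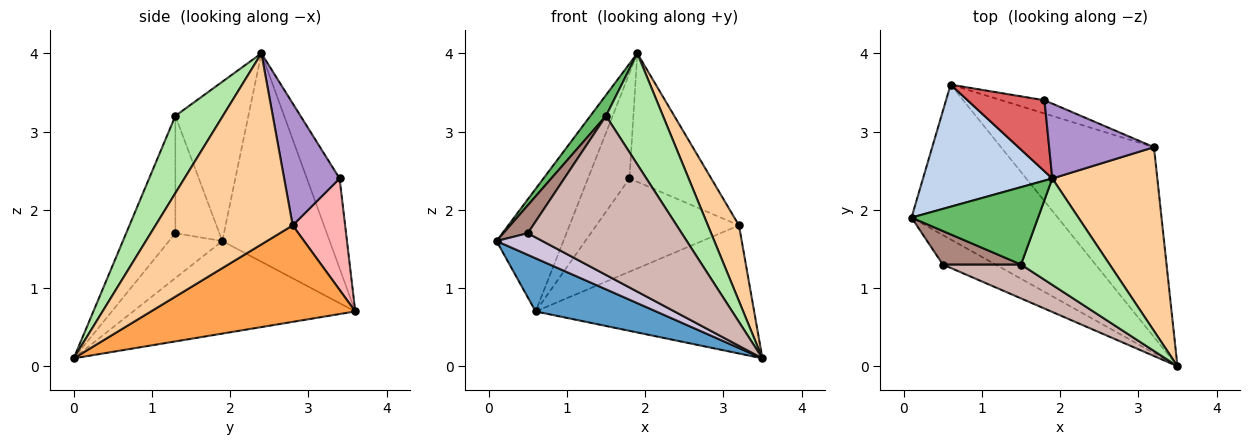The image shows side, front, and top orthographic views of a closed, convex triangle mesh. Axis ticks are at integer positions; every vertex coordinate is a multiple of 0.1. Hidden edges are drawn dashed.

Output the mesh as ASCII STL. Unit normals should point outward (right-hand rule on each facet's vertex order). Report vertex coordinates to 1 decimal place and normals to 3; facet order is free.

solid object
 facet normal -0.514 -0.279 -0.812
  outer loop
   vertex 0.6 3.6 0.7
   vertex 3.5 0.0 0.1
   vertex 0.1 1.9 1.6
  endloop
 endfacet
 facet normal -0.751 0.468 0.466
  outer loop
   vertex 1.9 2.4 4.0
   vertex 0.6 3.6 0.7
   vertex 0.1 1.9 1.6
  endloop
 endfacet
 facet normal 0.463 0.496 -0.735
  outer loop
   vertex 3.2 2.8 1.8
   vertex 3.5 0.0 0.1
   vertex 0.6 3.6 0.7
  endloop
 endfacet
 facet normal 0.860 -0.195 0.472
  outer loop
   vertex 3.2 2.8 1.8
   vertex 1.9 2.4 4.0
   vertex 3.5 0.0 0.1
  endloop
 endfacet
 facet normal -0.772 -0.165 0.614
  outer loop
   vertex 1.5 1.3 3.2
   vertex 1.9 2.4 4.0
   vertex 0.1 1.9 1.6
  endloop
 endfacet
 facet normal 0.516 -0.619 0.592
  outer loop
   vertex 1.5 1.3 3.2
   vertex 3.5 0.0 0.1
   vertex 1.9 2.4 4.0
  endloop
 endfacet
 facet normal -0.547 0.694 0.468
  outer loop
   vertex 1.8 3.4 2.4
   vertex 0.6 3.6 0.7
   vertex 1.9 2.4 4.0
  endloop
 endfacet
 facet normal 0.342 0.930 -0.132
  outer loop
   vertex 1.8 3.4 2.4
   vertex 3.2 2.8 1.8
   vertex 0.6 3.6 0.7
  endloop
 endfacet
 facet normal 0.506 0.745 0.434
  outer loop
   vertex 1.8 3.4 2.4
   vertex 1.9 2.4 4.0
   vertex 3.2 2.8 1.8
  endloop
 endfacet
 facet normal -0.566 -0.488 -0.665
  outer loop
   vertex 0.5 1.3 1.7
   vertex 0.1 1.9 1.6
   vertex 3.5 0.0 0.1
  endloop
 endfacet
 facet normal -0.755 -0.420 0.504
  outer loop
   vertex 0.5 1.3 1.7
   vertex 1.5 1.3 3.2
   vertex 0.1 1.9 1.6
  endloop
 endfacet
 facet normal -0.298 -0.933 0.199
  outer loop
   vertex 0.5 1.3 1.7
   vertex 3.5 0.0 0.1
   vertex 1.5 1.3 3.2
  endloop
 endfacet
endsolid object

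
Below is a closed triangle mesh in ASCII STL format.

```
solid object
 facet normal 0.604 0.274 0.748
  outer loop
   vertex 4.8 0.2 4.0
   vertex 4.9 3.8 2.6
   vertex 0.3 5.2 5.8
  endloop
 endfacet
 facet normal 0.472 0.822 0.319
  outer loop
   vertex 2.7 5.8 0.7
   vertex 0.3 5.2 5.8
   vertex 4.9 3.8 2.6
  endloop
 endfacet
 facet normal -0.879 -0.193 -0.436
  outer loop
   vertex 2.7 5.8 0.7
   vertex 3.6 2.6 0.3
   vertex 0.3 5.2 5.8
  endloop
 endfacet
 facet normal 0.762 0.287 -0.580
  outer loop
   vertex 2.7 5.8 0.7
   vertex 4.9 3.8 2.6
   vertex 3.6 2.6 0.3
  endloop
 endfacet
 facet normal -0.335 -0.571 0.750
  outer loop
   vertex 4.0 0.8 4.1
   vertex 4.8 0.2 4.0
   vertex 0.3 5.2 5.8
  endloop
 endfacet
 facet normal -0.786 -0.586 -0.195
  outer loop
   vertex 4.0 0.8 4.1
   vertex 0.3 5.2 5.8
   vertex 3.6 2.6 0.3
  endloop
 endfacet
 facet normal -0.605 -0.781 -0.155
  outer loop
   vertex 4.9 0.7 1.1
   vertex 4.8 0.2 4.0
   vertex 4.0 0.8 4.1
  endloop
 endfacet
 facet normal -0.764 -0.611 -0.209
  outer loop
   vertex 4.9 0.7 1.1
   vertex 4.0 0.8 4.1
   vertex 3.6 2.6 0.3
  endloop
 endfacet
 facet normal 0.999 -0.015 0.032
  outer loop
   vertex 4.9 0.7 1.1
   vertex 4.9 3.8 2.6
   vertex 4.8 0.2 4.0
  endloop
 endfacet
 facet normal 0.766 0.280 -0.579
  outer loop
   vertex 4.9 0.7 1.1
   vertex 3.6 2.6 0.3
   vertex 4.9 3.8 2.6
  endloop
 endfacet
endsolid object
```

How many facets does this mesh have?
10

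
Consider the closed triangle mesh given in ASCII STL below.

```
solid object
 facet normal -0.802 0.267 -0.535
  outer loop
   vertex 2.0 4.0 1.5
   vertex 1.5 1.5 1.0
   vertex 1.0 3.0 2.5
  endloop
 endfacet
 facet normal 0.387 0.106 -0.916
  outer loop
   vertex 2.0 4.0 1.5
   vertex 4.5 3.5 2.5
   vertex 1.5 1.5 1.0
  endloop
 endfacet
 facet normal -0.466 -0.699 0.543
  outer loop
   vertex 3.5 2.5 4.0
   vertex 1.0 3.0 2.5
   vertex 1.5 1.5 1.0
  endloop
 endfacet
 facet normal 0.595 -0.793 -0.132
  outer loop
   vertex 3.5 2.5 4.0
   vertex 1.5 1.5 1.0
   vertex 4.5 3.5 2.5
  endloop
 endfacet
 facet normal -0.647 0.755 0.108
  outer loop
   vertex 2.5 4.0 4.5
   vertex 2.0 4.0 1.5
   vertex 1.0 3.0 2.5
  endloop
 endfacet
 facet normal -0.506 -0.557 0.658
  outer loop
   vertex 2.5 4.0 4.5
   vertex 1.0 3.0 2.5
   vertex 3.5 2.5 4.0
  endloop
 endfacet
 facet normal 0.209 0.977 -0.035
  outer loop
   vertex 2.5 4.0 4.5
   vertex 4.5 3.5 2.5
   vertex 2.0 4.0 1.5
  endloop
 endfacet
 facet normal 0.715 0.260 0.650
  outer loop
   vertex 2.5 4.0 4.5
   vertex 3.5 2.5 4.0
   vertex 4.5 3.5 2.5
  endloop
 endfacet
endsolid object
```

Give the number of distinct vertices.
6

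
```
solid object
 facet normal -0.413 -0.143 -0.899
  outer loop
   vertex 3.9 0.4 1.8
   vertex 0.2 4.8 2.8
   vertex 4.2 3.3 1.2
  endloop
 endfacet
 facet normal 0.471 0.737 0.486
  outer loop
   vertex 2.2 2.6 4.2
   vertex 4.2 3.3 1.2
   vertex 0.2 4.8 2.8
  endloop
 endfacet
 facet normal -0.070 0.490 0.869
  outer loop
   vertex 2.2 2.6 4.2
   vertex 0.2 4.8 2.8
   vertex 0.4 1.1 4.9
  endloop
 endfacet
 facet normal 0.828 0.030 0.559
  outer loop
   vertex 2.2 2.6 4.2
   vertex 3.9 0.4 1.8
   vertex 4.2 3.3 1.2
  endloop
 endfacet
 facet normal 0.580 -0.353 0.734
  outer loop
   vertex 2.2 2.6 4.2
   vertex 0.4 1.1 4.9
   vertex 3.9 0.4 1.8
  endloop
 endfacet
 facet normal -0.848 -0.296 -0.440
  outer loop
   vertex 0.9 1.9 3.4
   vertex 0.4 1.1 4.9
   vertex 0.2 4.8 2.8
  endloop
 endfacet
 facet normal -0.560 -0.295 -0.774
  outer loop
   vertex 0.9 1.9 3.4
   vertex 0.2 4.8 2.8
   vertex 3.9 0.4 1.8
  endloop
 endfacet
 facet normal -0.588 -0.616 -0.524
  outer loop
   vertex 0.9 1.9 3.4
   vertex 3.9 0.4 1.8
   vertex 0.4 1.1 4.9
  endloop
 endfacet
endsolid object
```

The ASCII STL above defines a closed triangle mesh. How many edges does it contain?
12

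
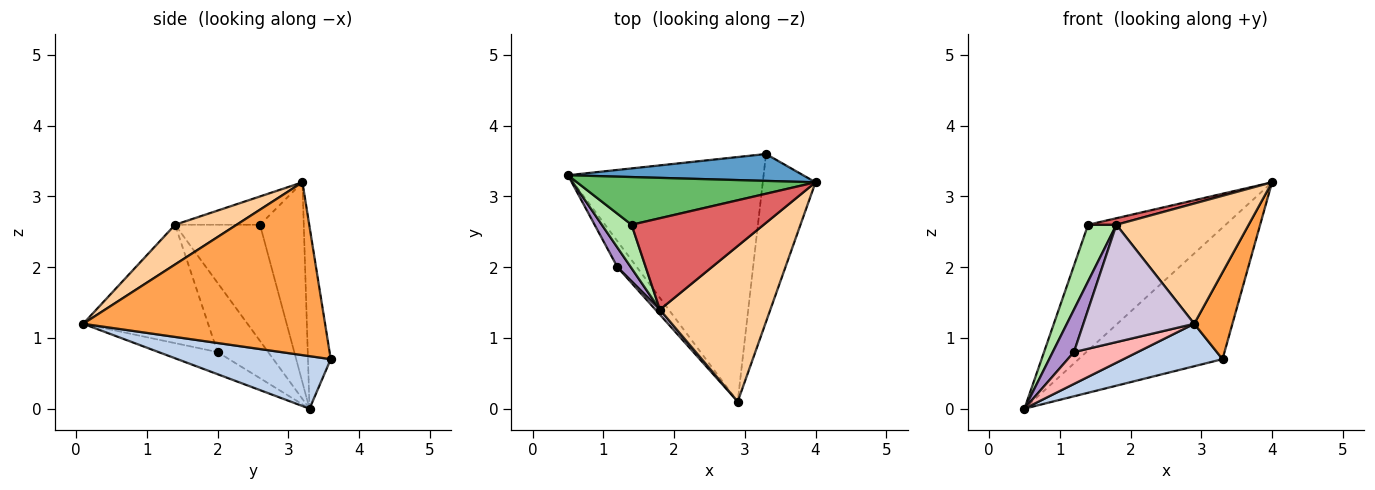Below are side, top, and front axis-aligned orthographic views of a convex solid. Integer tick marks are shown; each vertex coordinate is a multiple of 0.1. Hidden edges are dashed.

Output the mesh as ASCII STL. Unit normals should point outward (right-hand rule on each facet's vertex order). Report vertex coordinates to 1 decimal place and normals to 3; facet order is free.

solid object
 facet normal -0.153 0.968 0.198
  outer loop
   vertex 3.3 3.6 0.7
   vertex 0.5 3.3 0.0
   vertex 4.0 3.2 3.2
  endloop
 endfacet
 facet normal 0.256 -0.165 -0.952
  outer loop
   vertex 3.3 3.6 0.7
   vertex 2.9 0.1 1.2
   vertex 0.5 3.3 0.0
  endloop
 endfacet
 facet normal 0.946 -0.149 -0.289
  outer loop
   vertex 3.3 3.6 0.7
   vertex 4.0 3.2 3.2
   vertex 2.9 0.1 1.2
  endloop
 endfacet
 facet normal 0.274 -0.588 0.761
  outer loop
   vertex 1.8 1.4 2.6
   vertex 2.9 0.1 1.2
   vertex 4.0 3.2 3.2
  endloop
 endfacet
 facet normal -0.285 0.896 0.340
  outer loop
   vertex 1.4 2.6 2.6
   vertex 4.0 3.2 3.2
   vertex 0.5 3.3 0.0
  endloop
 endfacet
 facet normal -0.922 -0.307 0.236
  outer loop
   vertex 1.4 2.6 2.6
   vertex 0.5 3.3 0.0
   vertex 1.8 1.4 2.6
  endloop
 endfacet
 facet normal -0.209 -0.070 0.975
  outer loop
   vertex 1.4 2.6 2.6
   vertex 1.8 1.4 2.6
   vertex 4.0 3.2 3.2
  endloop
 endfacet
 facet normal -0.583 -0.630 -0.513
  outer loop
   vertex 1.2 2.0 0.8
   vertex 0.5 3.3 0.0
   vertex 2.9 0.1 1.2
  endloop
 endfacet
 facet normal -0.908 -0.381 0.176
  outer loop
   vertex 1.2 2.0 0.8
   vertex 1.8 1.4 2.6
   vertex 0.5 3.3 0.0
  endloop
 endfacet
 facet normal -0.748 -0.663 0.028
  outer loop
   vertex 1.2 2.0 0.8
   vertex 2.9 0.1 1.2
   vertex 1.8 1.4 2.6
  endloop
 endfacet
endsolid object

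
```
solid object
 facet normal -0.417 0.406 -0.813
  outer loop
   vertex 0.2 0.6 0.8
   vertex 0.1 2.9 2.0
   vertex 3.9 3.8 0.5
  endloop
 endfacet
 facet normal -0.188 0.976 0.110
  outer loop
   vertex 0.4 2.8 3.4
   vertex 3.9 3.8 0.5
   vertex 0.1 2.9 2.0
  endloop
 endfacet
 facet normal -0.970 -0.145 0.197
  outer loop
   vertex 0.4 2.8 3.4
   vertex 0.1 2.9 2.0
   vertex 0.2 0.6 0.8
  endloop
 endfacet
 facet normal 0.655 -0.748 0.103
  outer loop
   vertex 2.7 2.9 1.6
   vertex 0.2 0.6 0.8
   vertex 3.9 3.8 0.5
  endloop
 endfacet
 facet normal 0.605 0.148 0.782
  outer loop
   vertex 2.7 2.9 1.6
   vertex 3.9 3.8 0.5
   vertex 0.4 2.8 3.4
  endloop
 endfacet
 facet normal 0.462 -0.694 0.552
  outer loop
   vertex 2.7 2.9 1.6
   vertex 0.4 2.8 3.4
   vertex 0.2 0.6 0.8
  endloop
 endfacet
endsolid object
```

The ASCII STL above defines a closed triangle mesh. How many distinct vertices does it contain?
5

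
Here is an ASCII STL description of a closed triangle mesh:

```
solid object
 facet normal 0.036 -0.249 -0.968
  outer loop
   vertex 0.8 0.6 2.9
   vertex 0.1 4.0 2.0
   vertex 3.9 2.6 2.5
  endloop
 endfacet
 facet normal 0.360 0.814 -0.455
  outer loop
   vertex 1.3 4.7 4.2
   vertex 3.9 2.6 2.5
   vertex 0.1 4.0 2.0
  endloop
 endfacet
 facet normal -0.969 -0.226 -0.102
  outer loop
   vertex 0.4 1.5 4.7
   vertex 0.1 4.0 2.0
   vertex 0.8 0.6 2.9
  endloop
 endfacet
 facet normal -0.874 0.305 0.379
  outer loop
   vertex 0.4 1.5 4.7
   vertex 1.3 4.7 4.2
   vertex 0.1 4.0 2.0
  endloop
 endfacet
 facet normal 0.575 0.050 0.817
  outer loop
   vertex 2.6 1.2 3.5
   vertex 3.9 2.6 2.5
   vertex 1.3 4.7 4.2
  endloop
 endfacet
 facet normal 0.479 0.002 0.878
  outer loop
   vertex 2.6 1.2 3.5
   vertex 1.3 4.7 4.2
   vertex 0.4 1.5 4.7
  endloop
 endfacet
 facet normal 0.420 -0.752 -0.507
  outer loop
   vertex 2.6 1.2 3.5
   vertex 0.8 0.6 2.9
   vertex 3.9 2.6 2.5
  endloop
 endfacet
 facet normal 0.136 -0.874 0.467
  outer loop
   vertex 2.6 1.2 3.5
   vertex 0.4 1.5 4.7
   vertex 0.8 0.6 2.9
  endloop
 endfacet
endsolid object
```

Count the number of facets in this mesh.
8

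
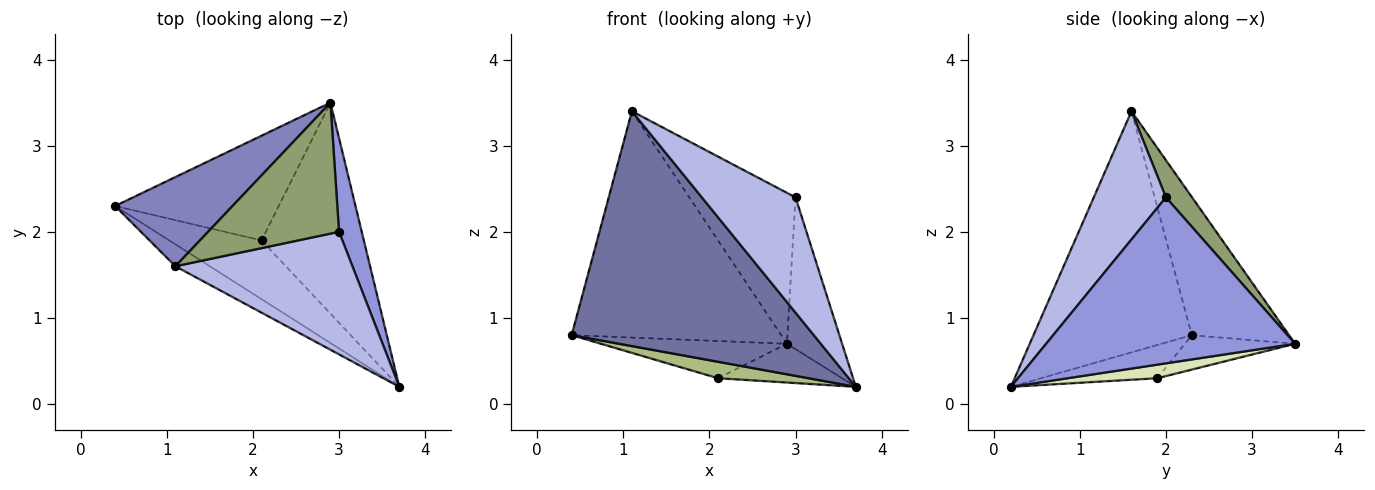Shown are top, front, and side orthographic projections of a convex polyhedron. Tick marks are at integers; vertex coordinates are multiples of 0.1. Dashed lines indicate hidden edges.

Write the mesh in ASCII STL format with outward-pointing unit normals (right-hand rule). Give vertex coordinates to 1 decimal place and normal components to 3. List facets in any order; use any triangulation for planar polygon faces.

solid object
 facet normal -0.545 -0.835 -0.078
  outer loop
   vertex 1.1 1.6 3.4
   vertex 0.4 2.3 0.8
   vertex 3.7 0.2 0.2
  endloop
 endfacet
 facet normal -0.396 0.854 0.337
  outer loop
   vertex 1.1 1.6 3.4
   vertex 2.9 3.5 0.7
   vertex 0.4 2.3 0.8
  endloop
 endfacet
 facet normal 0.968 0.215 0.132
  outer loop
   vertex 3.0 2.0 2.4
   vertex 3.7 0.2 0.2
   vertex 2.9 3.5 0.7
  endloop
 endfacet
 facet normal 0.467 -0.606 0.644
  outer loop
   vertex 3.0 2.0 2.4
   vertex 1.1 1.6 3.4
   vertex 3.7 0.2 0.2
  endloop
 endfacet
 facet normal 0.183 0.743 0.644
  outer loop
   vertex 3.0 2.0 2.4
   vertex 2.9 3.5 0.7
   vertex 1.1 1.6 3.4
  endloop
 endfacet
 facet normal -0.328 -0.255 -0.910
  outer loop
   vertex 2.1 1.9 0.3
   vertex 3.7 0.2 0.2
   vertex 0.4 2.3 0.8
  endloop
 endfacet
 facet normal -0.195 0.328 -0.924
  outer loop
   vertex 2.1 1.9 0.3
   vertex 0.4 2.3 0.8
   vertex 2.9 3.5 0.7
  endloop
 endfacet
 facet normal 0.129 0.179 -0.975
  outer loop
   vertex 2.1 1.9 0.3
   vertex 2.9 3.5 0.7
   vertex 3.7 0.2 0.2
  endloop
 endfacet
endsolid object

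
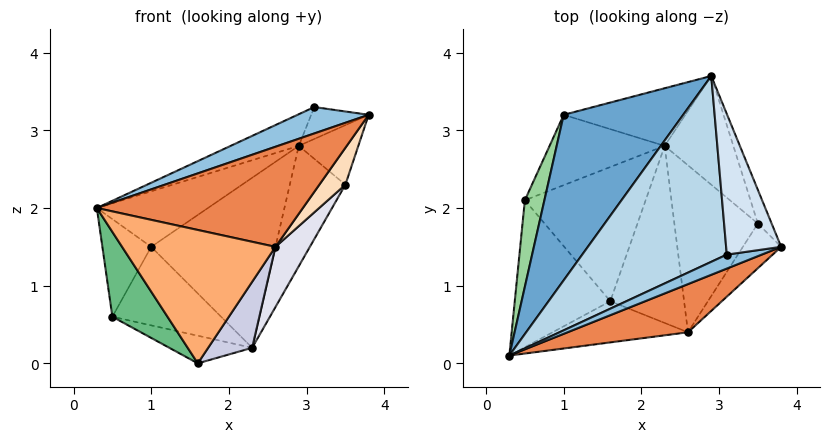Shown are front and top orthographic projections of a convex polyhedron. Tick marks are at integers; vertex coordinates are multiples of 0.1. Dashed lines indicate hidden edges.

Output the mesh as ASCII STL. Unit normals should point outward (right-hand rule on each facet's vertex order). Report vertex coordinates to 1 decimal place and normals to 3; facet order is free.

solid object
 facet normal -0.591 0.257 0.765
  outer loop
   vertex 1.0 3.2 1.5
   vertex 0.3 0.1 2.0
   vertex 2.9 3.7 2.8
  endloop
 endfacet
 facet normal 0.190 -0.868 0.459
  outer loop
   vertex 3.1 1.4 3.3
   vertex 0.3 0.1 2.0
   vertex 3.8 1.5 3.2
  endloop
 endfacet
 facet normal -0.472 0.148 0.869
  outer loop
   vertex 3.1 1.4 3.3
   vertex 2.9 3.7 2.8
   vertex 0.3 0.1 2.0
  endloop
 endfacet
 facet normal 0.107 0.220 0.970
  outer loop
   vertex 3.1 1.4 3.3
   vertex 3.8 1.5 3.2
   vertex 2.9 3.7 2.8
  endloop
 endfacet
 facet normal 0.207 -0.882 0.424
  outer loop
   vertex 2.6 0.4 1.5
   vertex 3.8 1.5 3.2
   vertex 0.3 0.1 2.0
  endloop
 endfacet
 facet normal 0.060 -0.954 -0.295
  outer loop
   vertex 2.6 0.4 1.5
   vertex 0.3 0.1 2.0
   vertex 1.6 0.8 0.0
  endloop
 endfacet
 facet normal 0.920 0.341 -0.193
  outer loop
   vertex 3.5 1.8 2.3
   vertex 2.9 3.7 2.8
   vertex 3.8 1.5 3.2
  endloop
 endfacet
 facet normal 0.859 -0.326 -0.395
  outer loop
   vertex 3.5 1.8 2.3
   vertex 3.8 1.5 3.2
   vertex 2.6 0.4 1.5
  endloop
 endfacet
 facet normal -0.728 -0.343 -0.593
  outer loop
   vertex 0.5 2.1 0.6
   vertex 1.6 0.8 0.0
   vertex 0.3 0.1 2.0
  endloop
 endfacet
 facet normal -0.943 0.249 0.220
  outer loop
   vertex 0.5 2.1 0.6
   vertex 0.3 0.1 2.0
   vertex 1.0 3.2 1.5
  endloop
 endfacet
 facet normal -0.030 0.947 -0.321
  outer loop
   vertex 2.3 2.8 0.2
   vertex 1.0 3.2 1.5
   vertex 2.9 3.7 2.8
  endloop
 endfacet
 facet normal 0.873 0.362 -0.327
  outer loop
   vertex 2.3 2.8 0.2
   vertex 2.9 3.7 2.8
   vertex 3.5 1.8 2.3
  endloop
 endfacet
 facet normal -0.284 0.193 -0.939
  outer loop
   vertex 2.3 2.8 0.2
   vertex 1.6 0.8 0.0
   vertex 0.5 2.1 0.6
  endloop
 endfacet
 facet normal -0.401 0.682 -0.611
  outer loop
   vertex 2.3 2.8 0.2
   vertex 0.5 2.1 0.6
   vertex 1.0 3.2 1.5
  endloop
 endfacet
 facet normal 0.785 -0.217 -0.581
  outer loop
   vertex 2.3 2.8 0.2
   vertex 2.6 0.4 1.5
   vertex 1.6 0.8 0.0
  endloop
 endfacet
 facet normal 0.806 -0.201 -0.556
  outer loop
   vertex 2.3 2.8 0.2
   vertex 3.5 1.8 2.3
   vertex 2.6 0.4 1.5
  endloop
 endfacet
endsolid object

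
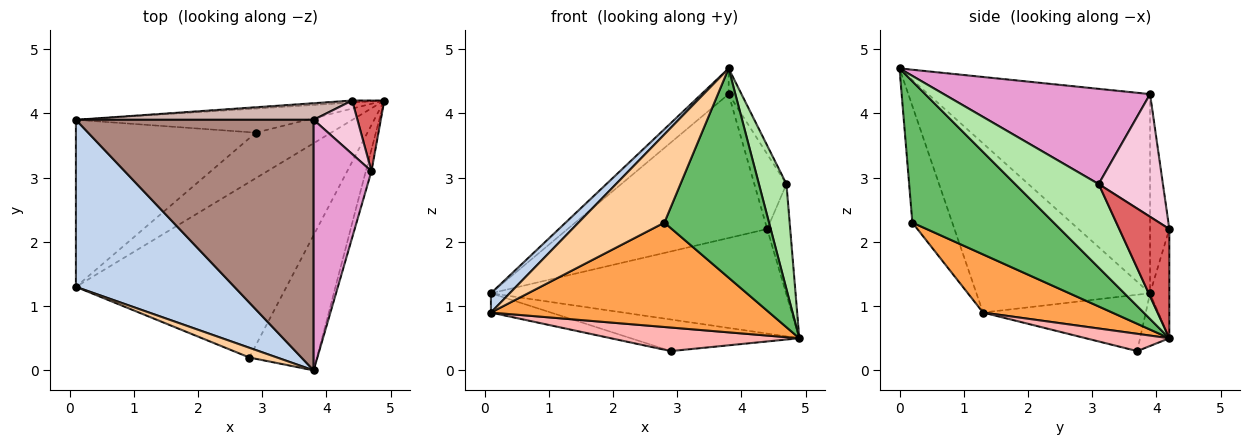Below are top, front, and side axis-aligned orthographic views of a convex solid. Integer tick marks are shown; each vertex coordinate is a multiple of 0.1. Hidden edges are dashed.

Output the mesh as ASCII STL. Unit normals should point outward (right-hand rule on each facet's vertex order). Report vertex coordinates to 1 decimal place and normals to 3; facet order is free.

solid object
 facet normal -0.065 0.998 -0.019
  outer loop
   vertex 0.1 3.9 1.2
   vertex 4.4 4.2 2.2
   vertex 4.9 4.2 0.5
  endloop
 endfacet
 facet normal -0.728 -0.079 0.682
  outer loop
   vertex 0.1 3.9 1.2
   vertex 0.1 1.3 0.9
   vertex 3.8 0.0 4.7
  endloop
 endfacet
 facet normal 0.231 -0.497 -0.836
  outer loop
   vertex 2.8 0.2 2.3
   vertex 0.1 1.3 0.9
   vertex 4.9 4.2 0.5
  endloop
 endfacet
 facet normal -0.419 -0.902 0.099
  outer loop
   vertex 2.8 0.2 2.3
   vertex 3.8 0.0 4.7
   vertex 0.1 1.3 0.9
  endloop
 endfacet
 facet normal 0.750 -0.555 -0.359
  outer loop
   vertex 2.8 0.2 2.3
   vertex 4.9 4.2 0.5
   vertex 3.8 0.0 4.7
  endloop
 endfacet
 facet normal 0.948 -0.312 -0.064
  outer loop
   vertex 4.7 3.1 2.9
   vertex 3.8 0.0 4.7
   vertex 4.9 4.2 0.5
  endloop
 endfacet
 facet normal 0.878 0.404 0.258
  outer loop
   vertex 4.7 3.1 2.9
   vertex 4.9 4.2 0.5
   vertex 4.4 4.2 2.2
  endloop
 endfacet
 facet normal 0.200 -0.450 -0.870
  outer loop
   vertex 2.9 3.7 0.3
   vertex 4.9 4.2 0.5
   vertex 0.1 1.3 0.9
  endloop
 endfacet
 facet normal -0.297 0.109 -0.949
  outer loop
   vertex 2.9 3.7 0.3
   vertex 0.1 1.3 0.9
   vertex 0.1 3.9 1.2
  endloop
 endfacet
 facet normal -0.137 0.788 -0.601
  outer loop
   vertex 2.9 3.7 0.3
   vertex 0.1 3.9 1.2
   vertex 4.9 4.2 0.5
  endloop
 endfacet
 facet normal -0.640 0.078 0.764
  outer loop
   vertex 3.8 3.9 4.3
   vertex 0.1 3.9 1.2
   vertex 3.8 0.0 4.7
  endloop
 endfacet
 facet normal -0.095 0.989 0.114
  outer loop
   vertex 3.8 3.9 4.3
   vertex 4.4 4.2 2.2
   vertex 0.1 3.9 1.2
  endloop
 endfacet
 facet normal 0.854 0.053 0.518
  outer loop
   vertex 3.8 3.9 4.3
   vertex 3.8 0.0 4.7
   vertex 4.7 3.1 2.9
  endloop
 endfacet
 facet normal 0.852 0.426 0.304
  outer loop
   vertex 3.8 3.9 4.3
   vertex 4.7 3.1 2.9
   vertex 4.4 4.2 2.2
  endloop
 endfacet
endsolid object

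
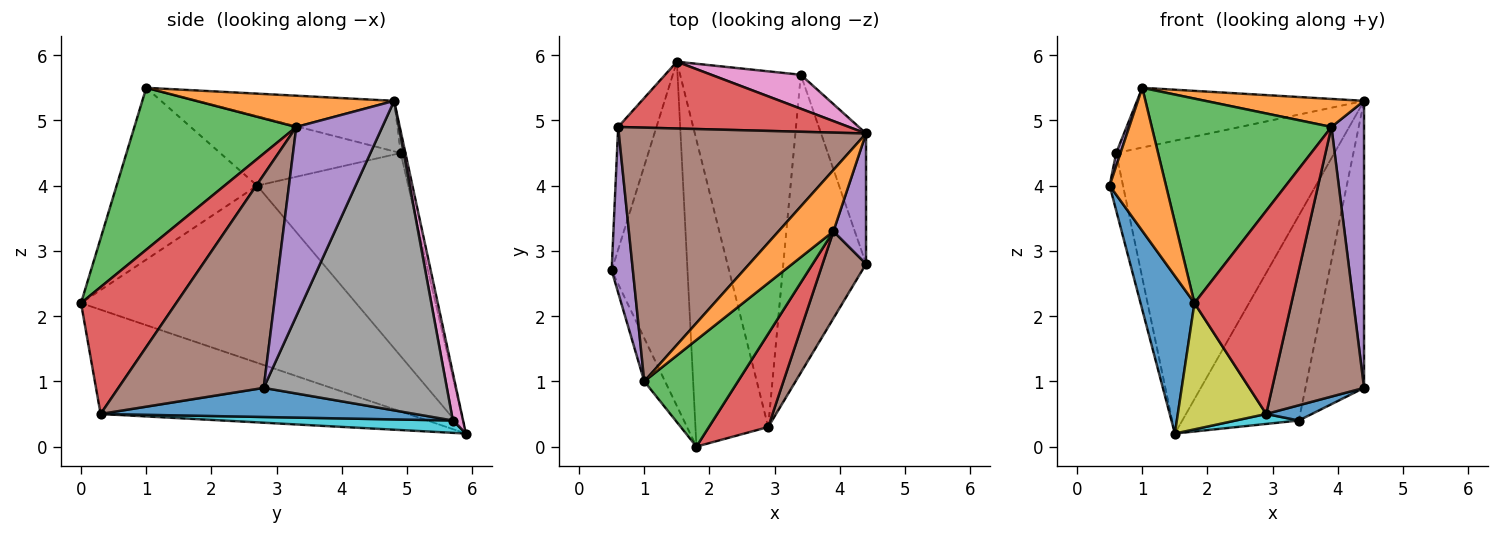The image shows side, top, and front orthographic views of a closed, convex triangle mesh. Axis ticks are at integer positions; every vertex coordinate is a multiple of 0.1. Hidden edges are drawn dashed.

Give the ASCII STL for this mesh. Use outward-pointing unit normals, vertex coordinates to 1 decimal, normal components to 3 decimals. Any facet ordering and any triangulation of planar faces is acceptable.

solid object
 facet normal -0.905 -0.177 -0.387
  outer loop
   vertex 1.5 5.9 0.2
   vertex 1.8 0.0 2.2
   vertex 0.5 2.7 4.0
  endloop
 endfacet
 facet normal -0.922 -0.370 -0.112
  outer loop
   vertex 1.0 1.0 5.5
   vertex 0.5 2.7 4.0
   vertex 1.8 0.0 2.2
  endloop
 endfacet
 facet normal -0.979 0.086 -0.185
  outer loop
   vertex 0.6 4.9 4.5
   vertex 1.5 5.9 0.2
   vertex 0.5 2.7 4.0
  endloop
 endfacet
 facet normal -0.021 0.975 0.222
  outer loop
   vertex 0.6 4.9 4.5
   vertex 4.4 4.8 5.3
   vertex 1.5 5.9 0.2
  endloop
 endfacet
 facet normal -0.956 -0.023 0.293
  outer loop
   vertex 0.6 4.9 4.5
   vertex 0.5 2.7 4.0
   vertex 1.0 1.0 5.5
  endloop
 endfacet
 facet normal -0.195 0.225 0.955
  outer loop
   vertex 0.6 4.9 4.5
   vertex 1.0 1.0 5.5
   vertex 4.4 4.8 5.3
  endloop
 endfacet
 facet normal 0.086 0.983 0.163
  outer loop
   vertex 3.4 5.7 0.4
   vertex 1.5 5.9 0.2
   vertex 4.4 4.8 5.3
  endloop
 endfacet
 facet normal 0.943 0.302 -0.137
  outer loop
   vertex 3.4 5.7 0.4
   vertex 4.4 4.8 5.3
   vertex 4.4 2.8 0.9
  endloop
 endfacet
 facet normal -0.798 -0.229 -0.557
  outer loop
   vertex 2.9 0.3 0.5
   vertex 1.8 0.0 2.2
   vertex 1.5 5.9 0.2
  endloop
 endfacet
 facet normal 0.102 -0.028 -0.994
  outer loop
   vertex 2.9 0.3 0.5
   vertex 1.5 5.9 0.2
   vertex 3.4 5.7 0.4
  endloop
 endfacet
 facet normal 0.331 -0.048 -0.942
  outer loop
   vertex 2.9 0.3 0.5
   vertex 3.4 5.7 0.4
   vertex 4.4 2.8 0.9
  endloop
 endfacet
 facet normal 0.460 -0.369 0.808
  outer loop
   vertex 3.9 3.3 4.9
   vertex 4.4 4.8 5.3
   vertex 1.0 1.0 5.5
  endloop
 endfacet
 facet normal 0.624 -0.693 0.361
  outer loop
   vertex 3.9 3.3 4.9
   vertex 1.0 1.0 5.5
   vertex 1.8 0.0 2.2
  endloop
 endfacet
 facet normal 0.666 -0.678 0.311
  outer loop
   vertex 3.9 3.3 4.9
   vertex 1.8 0.0 2.2
   vertex 2.9 0.3 0.5
  endloop
 endfacet
 facet normal 0.923 -0.350 0.159
  outer loop
   vertex 3.9 3.3 4.9
   vertex 4.4 2.8 0.9
   vertex 4.4 4.8 5.3
  endloop
 endfacet
 facet normal 0.833 -0.527 0.170
  outer loop
   vertex 3.9 3.3 4.9
   vertex 2.9 0.3 0.5
   vertex 4.4 2.8 0.9
  endloop
 endfacet
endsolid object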